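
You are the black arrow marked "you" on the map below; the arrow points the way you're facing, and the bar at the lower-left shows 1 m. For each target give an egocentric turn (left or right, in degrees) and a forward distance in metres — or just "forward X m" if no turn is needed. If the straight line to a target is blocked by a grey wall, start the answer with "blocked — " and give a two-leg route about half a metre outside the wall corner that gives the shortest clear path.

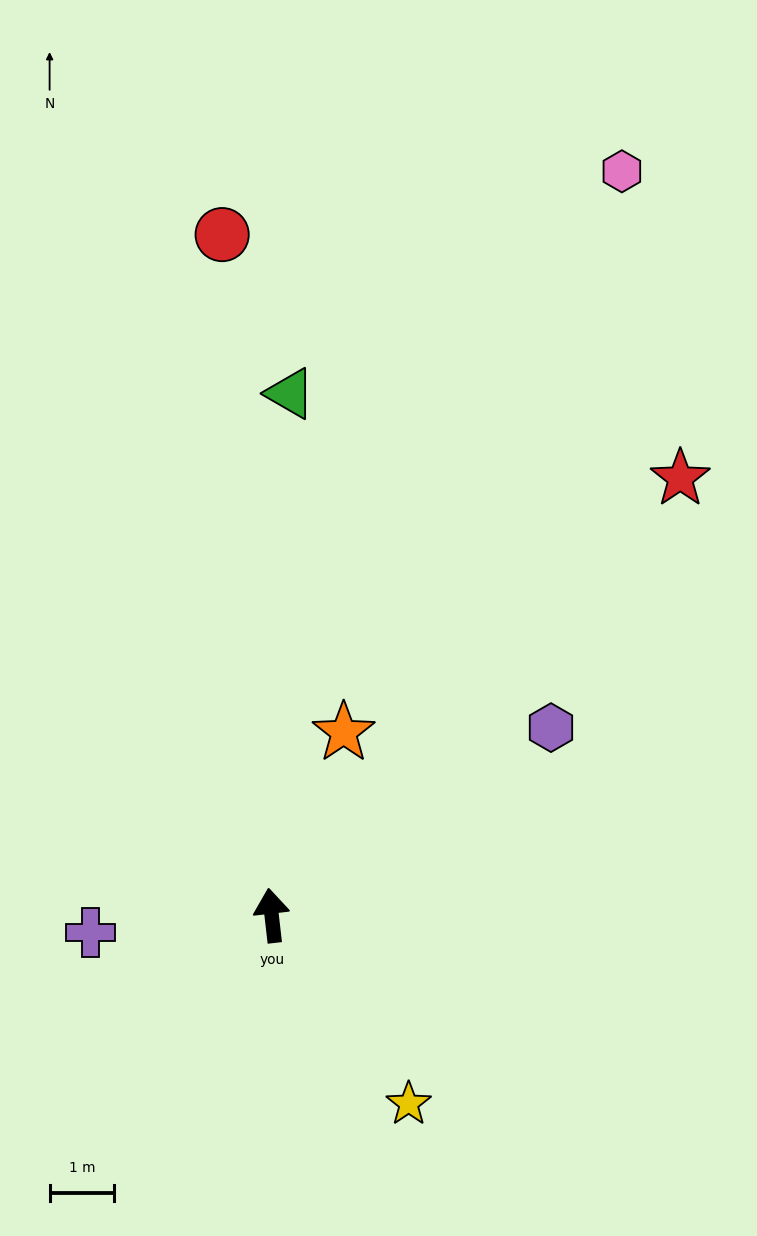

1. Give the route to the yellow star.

turn right 151°, forward 3.6 m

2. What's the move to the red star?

turn right 50°, forward 9.3 m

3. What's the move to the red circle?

turn right 2°, forward 10.6 m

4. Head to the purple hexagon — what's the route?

turn right 63°, forward 5.2 m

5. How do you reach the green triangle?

turn right 9°, forward 8.1 m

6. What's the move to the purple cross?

turn left 89°, forward 2.8 m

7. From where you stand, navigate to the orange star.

turn right 28°, forward 3.1 m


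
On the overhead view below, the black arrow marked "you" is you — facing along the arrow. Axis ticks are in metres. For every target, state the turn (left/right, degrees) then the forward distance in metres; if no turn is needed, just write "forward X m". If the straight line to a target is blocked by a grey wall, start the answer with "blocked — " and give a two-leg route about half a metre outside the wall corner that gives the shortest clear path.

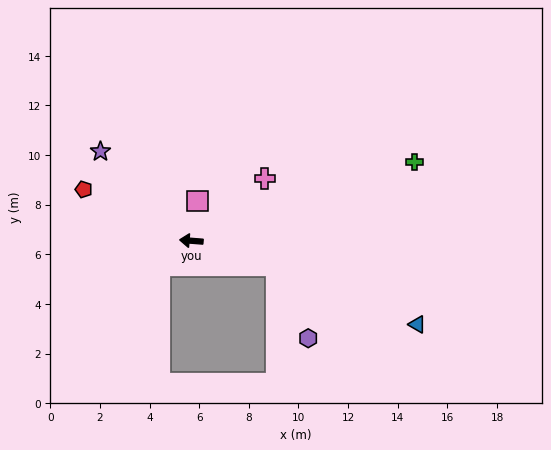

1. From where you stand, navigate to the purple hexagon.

blocked — turn left 168°, forward 3.6 m, then turn right 50°, forward 3.2 m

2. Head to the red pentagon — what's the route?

turn right 21°, forward 4.8 m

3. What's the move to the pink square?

turn right 94°, forward 1.6 m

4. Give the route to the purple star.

turn right 40°, forward 5.1 m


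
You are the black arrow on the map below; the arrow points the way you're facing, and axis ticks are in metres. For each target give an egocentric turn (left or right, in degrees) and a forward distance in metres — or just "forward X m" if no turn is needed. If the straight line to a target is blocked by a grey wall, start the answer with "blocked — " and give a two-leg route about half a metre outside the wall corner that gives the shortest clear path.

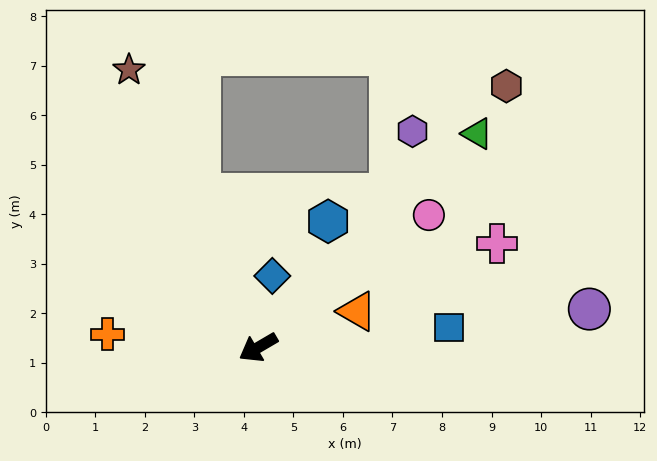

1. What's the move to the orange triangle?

turn left 170°, forward 2.1 m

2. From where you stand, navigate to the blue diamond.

turn right 131°, forward 1.5 m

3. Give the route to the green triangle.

turn right 166°, forward 6.2 m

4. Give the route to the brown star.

turn right 95°, forward 6.2 m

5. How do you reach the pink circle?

turn right 173°, forward 4.4 m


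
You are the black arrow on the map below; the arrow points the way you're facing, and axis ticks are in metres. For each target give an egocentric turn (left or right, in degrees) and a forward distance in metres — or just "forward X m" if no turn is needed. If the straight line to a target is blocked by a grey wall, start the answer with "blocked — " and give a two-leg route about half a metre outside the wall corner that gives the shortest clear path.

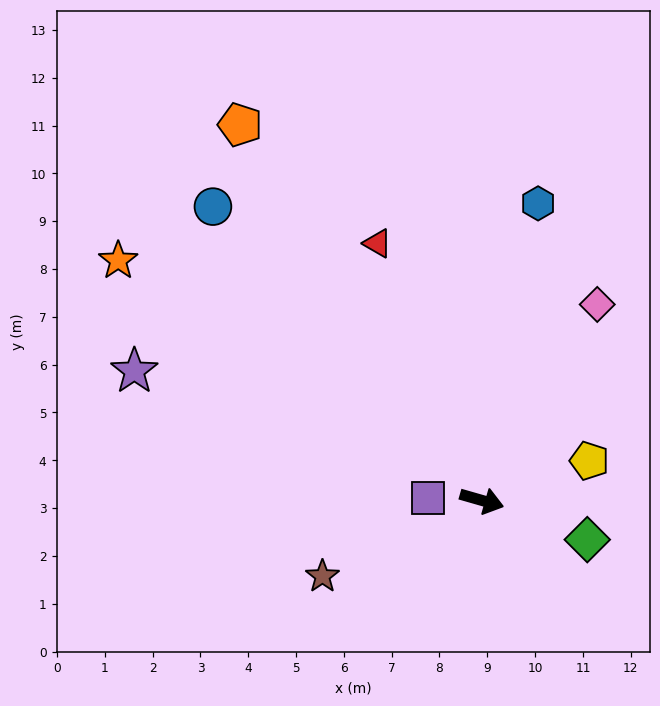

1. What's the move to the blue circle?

turn left 148°, forward 8.3 m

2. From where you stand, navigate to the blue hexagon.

turn left 95°, forward 6.3 m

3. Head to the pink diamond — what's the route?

turn left 76°, forward 4.8 m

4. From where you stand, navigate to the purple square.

turn right 167°, forward 1.1 m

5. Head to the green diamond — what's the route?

turn right 4°, forward 2.4 m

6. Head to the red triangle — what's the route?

turn left 128°, forward 5.8 m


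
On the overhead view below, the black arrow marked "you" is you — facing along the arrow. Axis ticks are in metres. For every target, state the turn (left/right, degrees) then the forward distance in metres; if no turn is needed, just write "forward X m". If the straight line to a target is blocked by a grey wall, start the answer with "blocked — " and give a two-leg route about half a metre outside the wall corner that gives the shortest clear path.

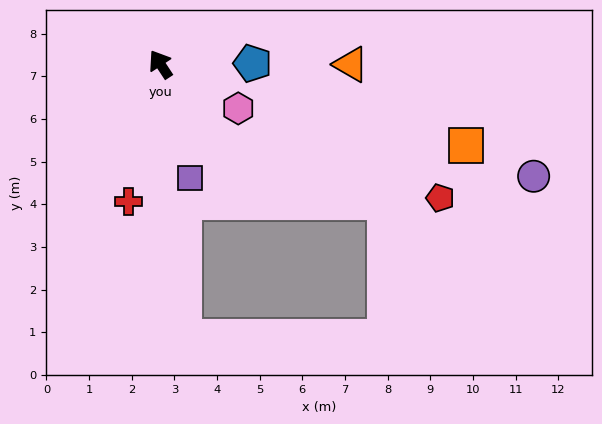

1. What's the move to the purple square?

turn left 161°, forward 2.8 m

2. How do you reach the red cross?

turn left 134°, forward 3.3 m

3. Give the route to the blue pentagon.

turn right 123°, forward 2.2 m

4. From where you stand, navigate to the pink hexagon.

turn right 153°, forward 2.1 m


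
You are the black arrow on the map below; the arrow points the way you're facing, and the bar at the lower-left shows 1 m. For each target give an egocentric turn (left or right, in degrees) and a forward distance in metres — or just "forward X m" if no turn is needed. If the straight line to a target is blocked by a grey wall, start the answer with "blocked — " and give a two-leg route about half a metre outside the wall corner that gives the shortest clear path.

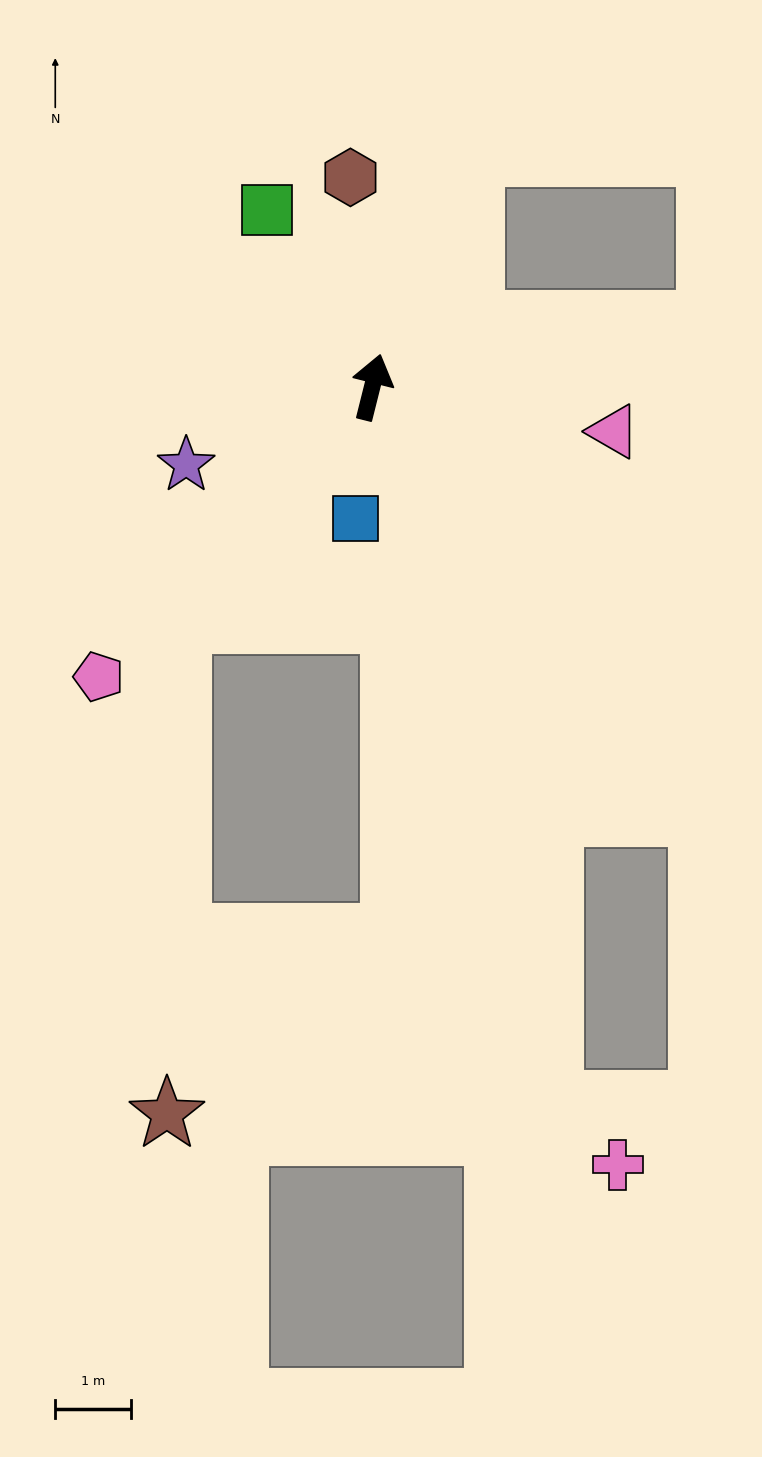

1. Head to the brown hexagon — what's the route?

turn left 20°, forward 2.8 m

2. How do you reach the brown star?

blocked — turn left 154°, forward 4.0 m, then turn left 39°, forward 6.5 m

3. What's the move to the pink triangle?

turn right 86°, forward 3.3 m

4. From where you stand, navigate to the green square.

turn left 45°, forward 2.7 m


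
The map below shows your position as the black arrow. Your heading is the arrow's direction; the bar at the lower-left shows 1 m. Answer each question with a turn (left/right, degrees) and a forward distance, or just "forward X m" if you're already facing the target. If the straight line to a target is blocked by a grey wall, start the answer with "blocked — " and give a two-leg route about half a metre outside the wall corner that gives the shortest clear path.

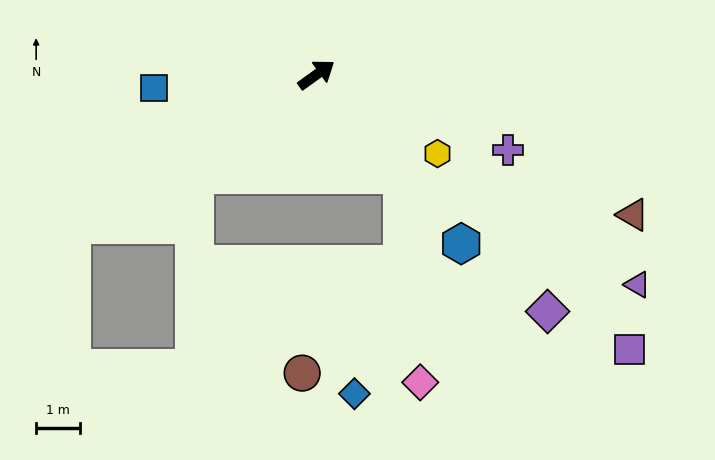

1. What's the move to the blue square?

turn left 149°, forward 3.7 m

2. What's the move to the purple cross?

turn right 57°, forward 4.7 m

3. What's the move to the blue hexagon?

turn right 85°, forward 5.1 m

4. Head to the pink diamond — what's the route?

blocked — turn right 86°, forward 3.0 m, then turn right 35°, forward 4.7 m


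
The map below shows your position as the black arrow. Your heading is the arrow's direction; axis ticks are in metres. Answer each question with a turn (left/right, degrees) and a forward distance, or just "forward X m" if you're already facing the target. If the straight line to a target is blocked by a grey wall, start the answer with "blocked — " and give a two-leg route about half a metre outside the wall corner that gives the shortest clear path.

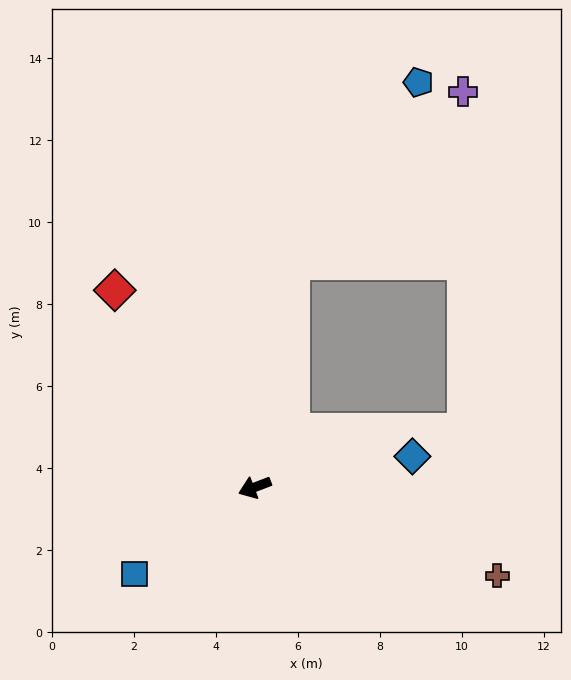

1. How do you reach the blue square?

turn left 15°, forward 3.6 m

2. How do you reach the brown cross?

turn left 139°, forward 6.3 m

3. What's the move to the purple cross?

blocked — turn right 120°, forward 5.6 m, then turn right 36°, forward 5.9 m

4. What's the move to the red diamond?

turn right 75°, forward 5.9 m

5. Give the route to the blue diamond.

turn left 170°, forward 3.9 m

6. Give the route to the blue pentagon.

blocked — turn right 120°, forward 5.6 m, then turn right 26°, forward 5.4 m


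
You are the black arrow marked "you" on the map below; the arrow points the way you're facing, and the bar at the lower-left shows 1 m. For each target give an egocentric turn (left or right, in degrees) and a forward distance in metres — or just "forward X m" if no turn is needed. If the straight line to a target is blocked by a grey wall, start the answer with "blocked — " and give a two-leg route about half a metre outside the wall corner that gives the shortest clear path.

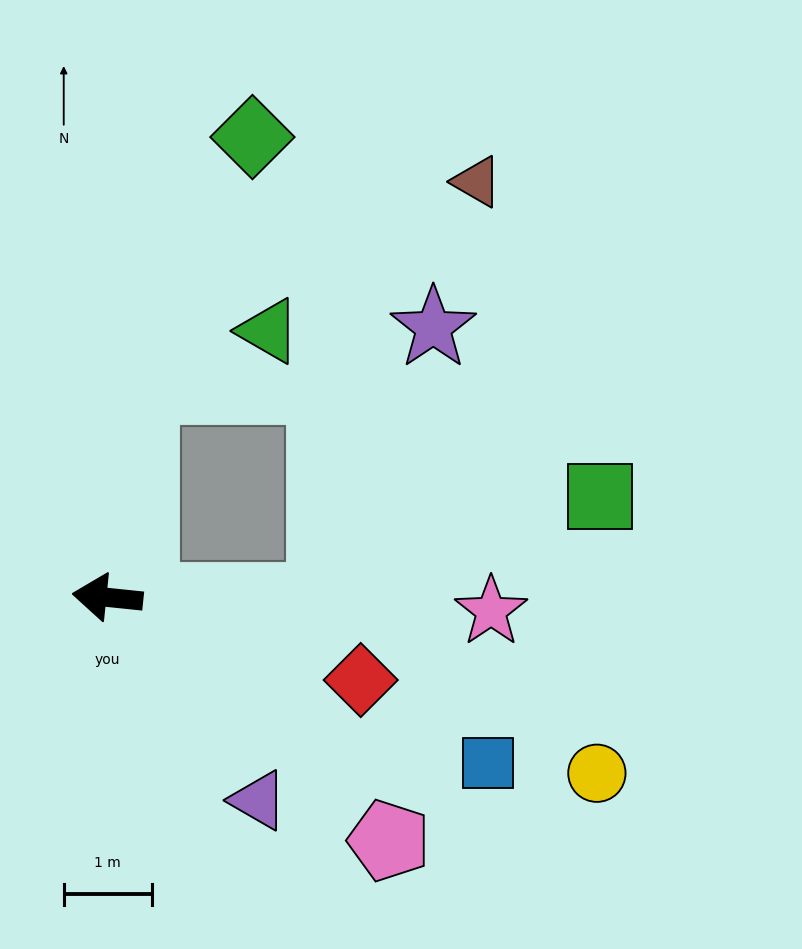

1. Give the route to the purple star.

blocked — turn right 175°, forward 2.5 m, then turn left 69°, forward 3.3 m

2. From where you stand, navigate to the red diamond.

turn left 168°, forward 3.0 m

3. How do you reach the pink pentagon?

turn left 145°, forward 4.2 m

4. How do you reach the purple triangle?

turn left 133°, forward 2.9 m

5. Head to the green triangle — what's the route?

blocked — turn right 93°, forward 2.4 m, then turn right 57°, forward 1.6 m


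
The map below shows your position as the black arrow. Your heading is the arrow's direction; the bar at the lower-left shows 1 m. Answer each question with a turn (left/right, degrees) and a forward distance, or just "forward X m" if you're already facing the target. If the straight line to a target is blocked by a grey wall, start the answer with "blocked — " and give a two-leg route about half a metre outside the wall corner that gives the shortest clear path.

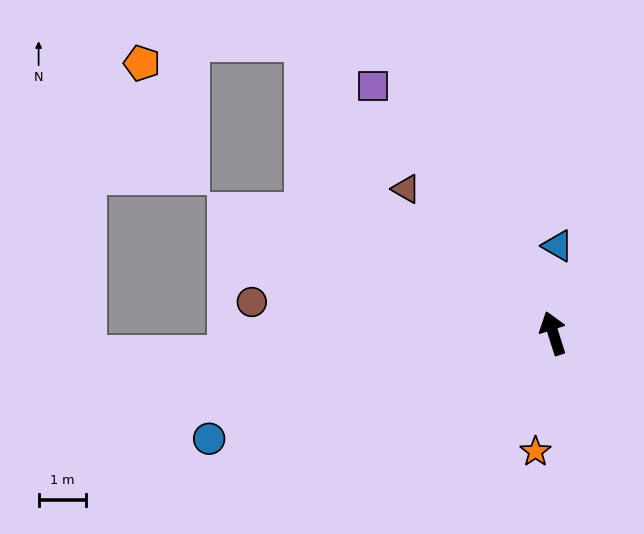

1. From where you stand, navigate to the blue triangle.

turn right 21°, forward 1.8 m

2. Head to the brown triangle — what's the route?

turn left 28°, forward 4.3 m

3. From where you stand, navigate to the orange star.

turn left 154°, forward 2.5 m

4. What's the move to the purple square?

turn left 18°, forward 6.5 m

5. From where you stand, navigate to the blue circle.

turn left 89°, forward 7.6 m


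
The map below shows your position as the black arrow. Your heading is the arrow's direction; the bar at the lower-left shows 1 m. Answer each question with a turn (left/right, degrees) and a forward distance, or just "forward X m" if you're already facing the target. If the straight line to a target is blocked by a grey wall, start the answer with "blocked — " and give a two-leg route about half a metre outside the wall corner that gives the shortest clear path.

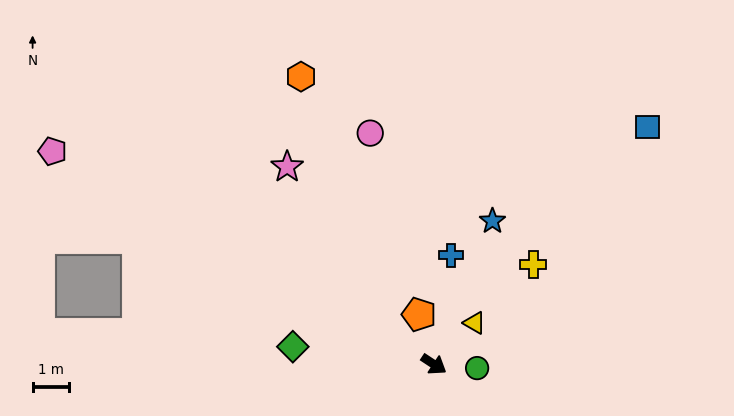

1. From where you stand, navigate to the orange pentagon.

turn left 140°, forward 1.4 m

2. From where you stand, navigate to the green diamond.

turn right 154°, forward 3.9 m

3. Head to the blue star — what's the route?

turn left 101°, forward 4.3 m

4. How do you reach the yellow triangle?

turn left 79°, forward 1.6 m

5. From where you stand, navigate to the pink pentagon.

turn right 176°, forward 12.0 m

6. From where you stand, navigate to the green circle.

turn left 28°, forward 1.2 m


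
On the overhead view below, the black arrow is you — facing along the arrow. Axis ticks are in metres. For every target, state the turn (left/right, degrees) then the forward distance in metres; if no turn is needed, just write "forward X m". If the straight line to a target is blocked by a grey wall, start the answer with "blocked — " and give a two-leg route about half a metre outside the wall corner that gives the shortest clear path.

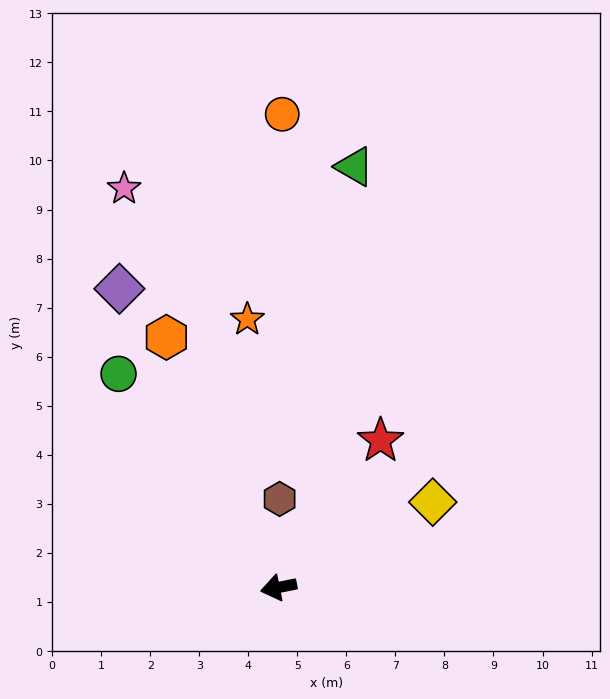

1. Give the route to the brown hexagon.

turn right 102°, forward 1.8 m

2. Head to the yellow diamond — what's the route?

turn right 162°, forward 3.6 m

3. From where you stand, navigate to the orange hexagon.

turn right 77°, forward 5.6 m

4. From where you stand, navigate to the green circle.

turn right 65°, forward 5.4 m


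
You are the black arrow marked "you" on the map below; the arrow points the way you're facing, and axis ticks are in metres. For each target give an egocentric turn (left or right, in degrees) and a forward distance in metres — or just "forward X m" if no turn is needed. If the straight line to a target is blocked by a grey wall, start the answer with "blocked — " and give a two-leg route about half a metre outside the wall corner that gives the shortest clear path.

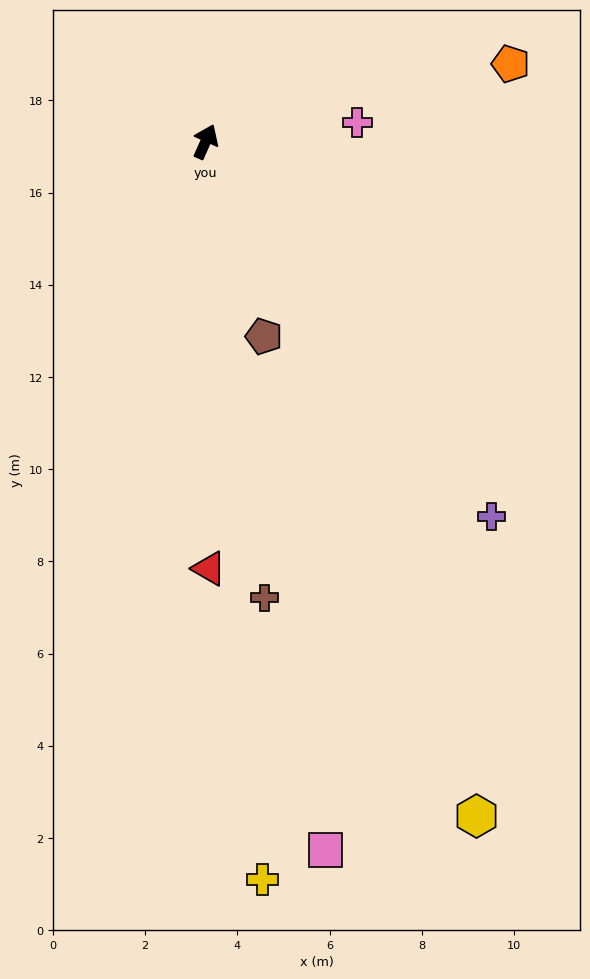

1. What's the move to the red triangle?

turn right 155°, forward 9.3 m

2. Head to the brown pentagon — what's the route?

turn right 139°, forward 4.4 m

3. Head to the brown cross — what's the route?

turn right 149°, forward 10.0 m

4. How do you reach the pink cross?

turn right 59°, forward 3.3 m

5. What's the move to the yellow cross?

turn right 152°, forward 16.0 m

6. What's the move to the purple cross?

turn right 119°, forward 10.2 m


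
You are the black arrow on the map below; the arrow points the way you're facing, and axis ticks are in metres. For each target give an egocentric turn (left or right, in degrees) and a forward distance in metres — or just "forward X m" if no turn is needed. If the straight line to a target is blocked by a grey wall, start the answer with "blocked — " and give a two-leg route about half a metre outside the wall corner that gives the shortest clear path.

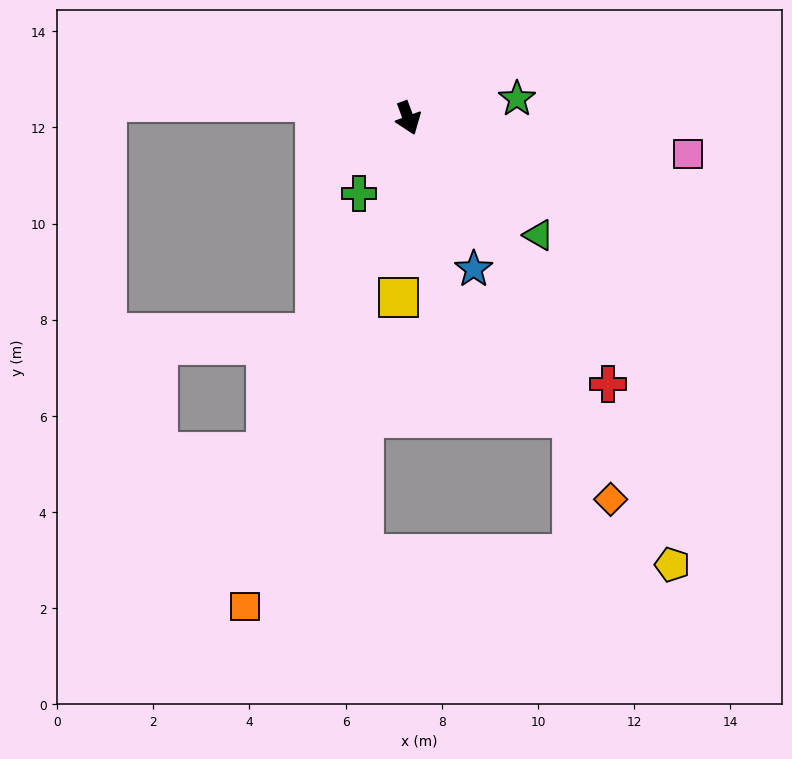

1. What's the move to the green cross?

turn right 53°, forward 1.9 m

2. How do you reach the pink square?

turn left 62°, forward 5.9 m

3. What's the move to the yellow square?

turn right 23°, forward 3.7 m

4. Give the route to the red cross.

turn left 17°, forward 6.9 m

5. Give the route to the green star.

turn left 80°, forward 2.3 m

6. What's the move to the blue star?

turn left 3°, forward 3.4 m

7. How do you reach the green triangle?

turn left 28°, forward 3.6 m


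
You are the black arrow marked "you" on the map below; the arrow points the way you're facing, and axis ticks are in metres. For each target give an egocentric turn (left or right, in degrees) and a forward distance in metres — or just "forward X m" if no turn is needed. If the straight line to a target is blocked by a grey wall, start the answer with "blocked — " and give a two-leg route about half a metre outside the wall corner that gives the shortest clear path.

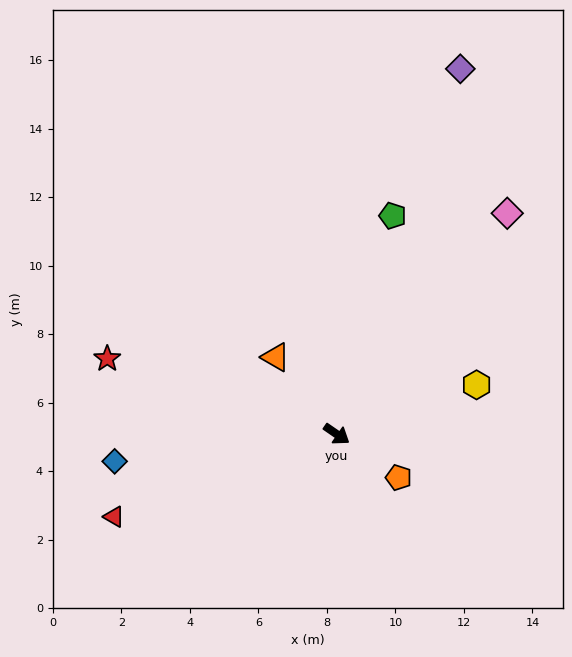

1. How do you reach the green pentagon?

turn left 110°, forward 6.6 m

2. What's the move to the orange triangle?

turn left 163°, forward 2.9 m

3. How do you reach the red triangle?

turn right 125°, forward 6.9 m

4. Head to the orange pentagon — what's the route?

forward 2.2 m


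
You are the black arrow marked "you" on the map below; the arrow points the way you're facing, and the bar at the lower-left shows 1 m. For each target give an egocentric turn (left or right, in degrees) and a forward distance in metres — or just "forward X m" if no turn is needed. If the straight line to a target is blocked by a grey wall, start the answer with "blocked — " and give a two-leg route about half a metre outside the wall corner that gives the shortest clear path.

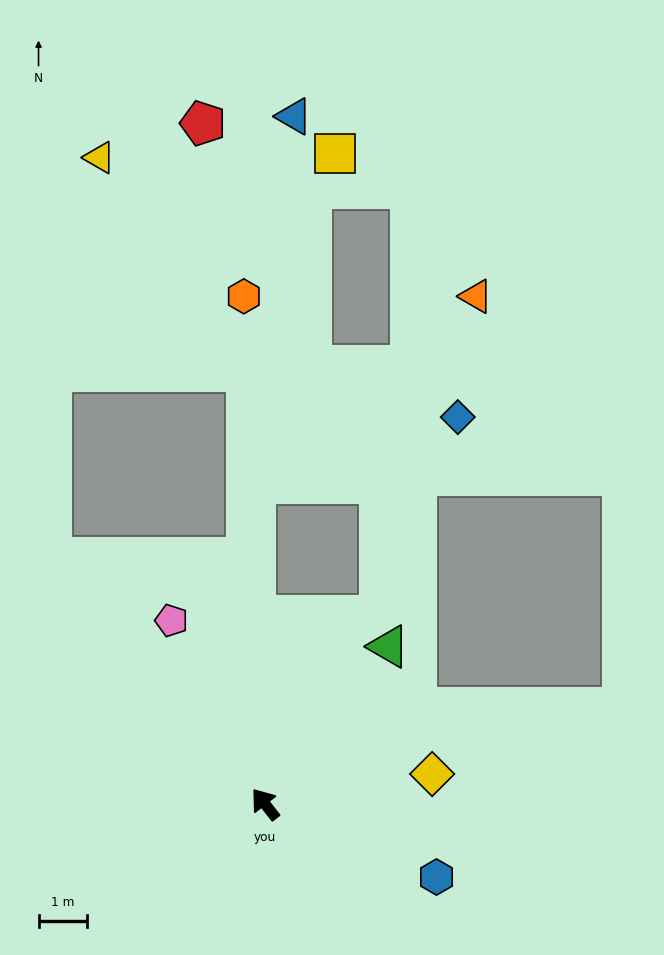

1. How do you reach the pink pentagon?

turn right 11°, forward 4.3 m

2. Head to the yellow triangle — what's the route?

blocked — turn right 36°, forward 9.0 m, then turn left 33°, forward 5.4 m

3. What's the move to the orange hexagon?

turn right 36°, forward 10.6 m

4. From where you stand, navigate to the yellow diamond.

turn right 118°, forward 3.5 m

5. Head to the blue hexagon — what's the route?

turn right 151°, forward 3.9 m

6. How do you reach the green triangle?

turn right 76°, forward 4.2 m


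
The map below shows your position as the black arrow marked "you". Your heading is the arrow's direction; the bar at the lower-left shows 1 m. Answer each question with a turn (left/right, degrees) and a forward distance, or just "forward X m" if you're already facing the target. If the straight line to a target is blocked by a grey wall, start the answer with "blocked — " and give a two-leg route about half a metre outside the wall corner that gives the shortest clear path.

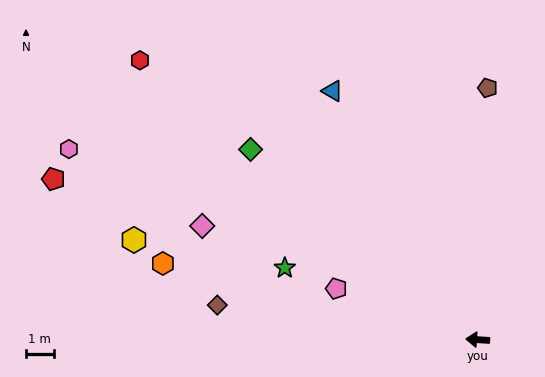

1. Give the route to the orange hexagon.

turn right 10°, forward 11.8 m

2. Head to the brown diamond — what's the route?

turn right 4°, forward 9.5 m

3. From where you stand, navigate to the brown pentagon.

turn right 88°, forward 9.1 m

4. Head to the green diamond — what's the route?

turn right 36°, forward 10.8 m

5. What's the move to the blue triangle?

turn right 56°, forward 10.4 m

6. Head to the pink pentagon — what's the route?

turn right 16°, forward 5.5 m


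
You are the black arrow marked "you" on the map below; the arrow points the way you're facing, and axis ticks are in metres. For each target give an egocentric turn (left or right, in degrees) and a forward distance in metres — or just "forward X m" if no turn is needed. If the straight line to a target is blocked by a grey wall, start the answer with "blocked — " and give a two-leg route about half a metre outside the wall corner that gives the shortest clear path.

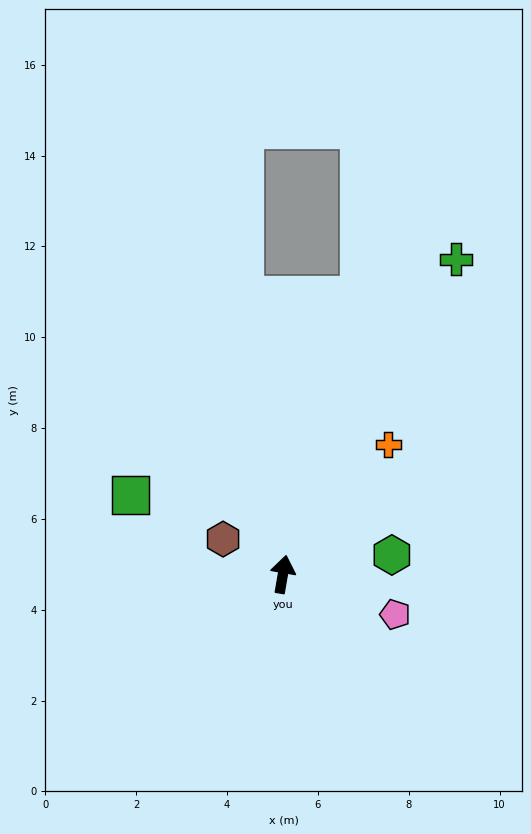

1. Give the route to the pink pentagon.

turn right 100°, forward 2.6 m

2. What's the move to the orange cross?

turn right 29°, forward 3.7 m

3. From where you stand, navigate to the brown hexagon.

turn left 69°, forward 1.5 m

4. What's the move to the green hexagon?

turn right 70°, forward 2.4 m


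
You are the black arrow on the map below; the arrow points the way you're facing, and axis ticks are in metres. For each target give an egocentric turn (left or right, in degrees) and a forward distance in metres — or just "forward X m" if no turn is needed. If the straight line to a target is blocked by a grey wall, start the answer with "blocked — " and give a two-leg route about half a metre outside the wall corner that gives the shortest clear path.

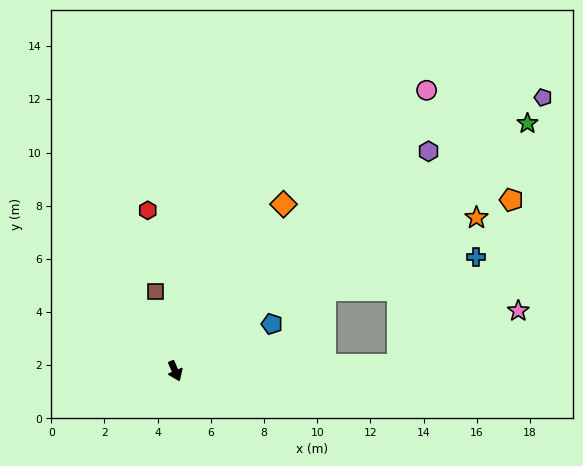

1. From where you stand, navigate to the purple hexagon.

turn left 108°, forward 12.6 m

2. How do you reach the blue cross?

blocked — turn left 68°, forward 8.4 m, then turn left 53°, forward 5.0 m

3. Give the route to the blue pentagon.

turn left 93°, forward 4.0 m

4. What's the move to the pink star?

blocked — turn left 68°, forward 8.4 m, then turn left 23°, forward 5.0 m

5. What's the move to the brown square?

turn left 170°, forward 3.1 m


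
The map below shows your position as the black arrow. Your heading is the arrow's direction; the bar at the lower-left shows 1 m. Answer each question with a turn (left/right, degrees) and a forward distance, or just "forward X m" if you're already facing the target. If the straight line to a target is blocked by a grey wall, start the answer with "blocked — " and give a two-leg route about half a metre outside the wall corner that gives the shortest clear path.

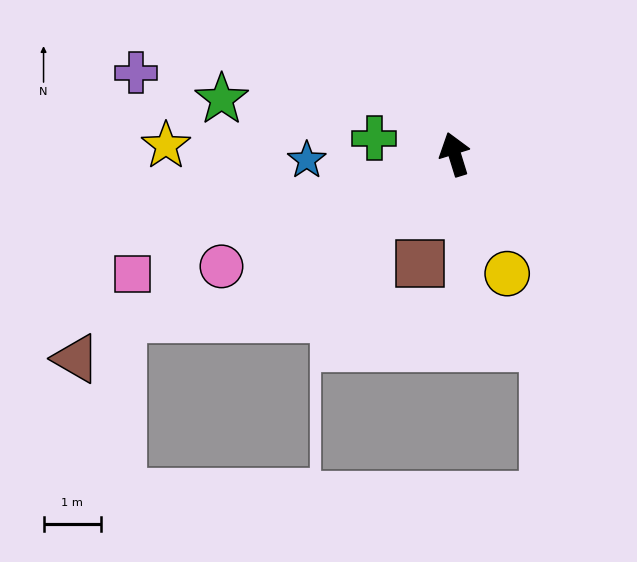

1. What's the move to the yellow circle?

turn right 173°, forward 2.3 m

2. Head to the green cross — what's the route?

turn left 62°, forward 1.4 m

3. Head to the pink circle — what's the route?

turn left 99°, forward 4.5 m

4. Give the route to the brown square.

turn left 145°, forward 2.0 m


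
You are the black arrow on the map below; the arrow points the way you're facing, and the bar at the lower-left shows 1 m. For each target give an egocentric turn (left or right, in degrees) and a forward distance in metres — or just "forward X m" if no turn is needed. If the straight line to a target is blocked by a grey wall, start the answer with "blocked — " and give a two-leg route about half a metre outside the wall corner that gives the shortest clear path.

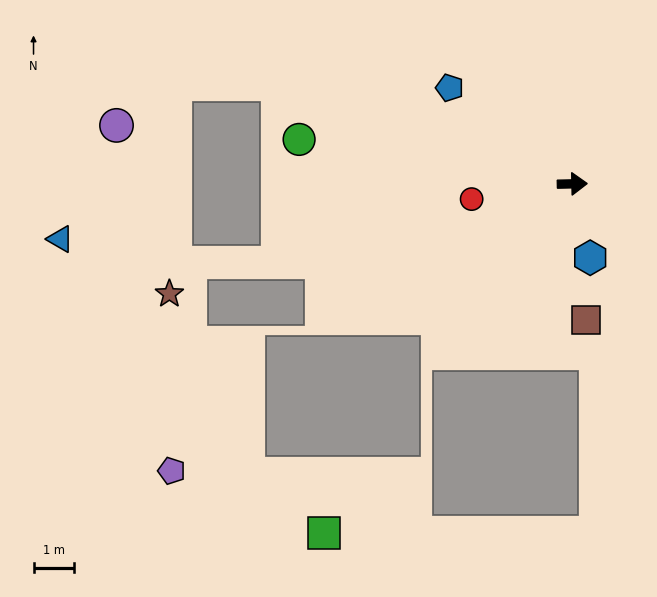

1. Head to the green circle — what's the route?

turn left 170°, forward 6.8 m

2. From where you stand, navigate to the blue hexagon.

turn right 78°, forward 1.9 m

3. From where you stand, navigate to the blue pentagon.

turn left 141°, forward 3.8 m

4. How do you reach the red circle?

turn right 173°, forward 2.5 m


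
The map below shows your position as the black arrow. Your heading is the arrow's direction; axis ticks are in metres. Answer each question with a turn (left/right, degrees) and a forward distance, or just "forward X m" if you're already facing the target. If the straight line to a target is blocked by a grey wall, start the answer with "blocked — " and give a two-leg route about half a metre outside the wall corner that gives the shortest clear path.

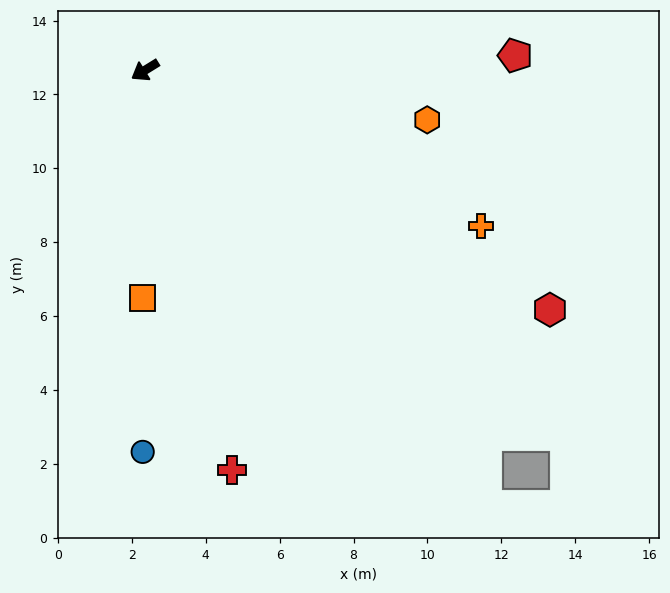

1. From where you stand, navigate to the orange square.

turn left 58°, forward 6.2 m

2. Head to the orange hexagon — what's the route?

turn left 138°, forward 7.8 m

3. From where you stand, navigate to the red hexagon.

turn left 118°, forward 12.7 m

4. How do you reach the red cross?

turn left 71°, forward 11.1 m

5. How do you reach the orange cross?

turn left 123°, forward 10.0 m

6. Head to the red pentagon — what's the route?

turn left 151°, forward 10.0 m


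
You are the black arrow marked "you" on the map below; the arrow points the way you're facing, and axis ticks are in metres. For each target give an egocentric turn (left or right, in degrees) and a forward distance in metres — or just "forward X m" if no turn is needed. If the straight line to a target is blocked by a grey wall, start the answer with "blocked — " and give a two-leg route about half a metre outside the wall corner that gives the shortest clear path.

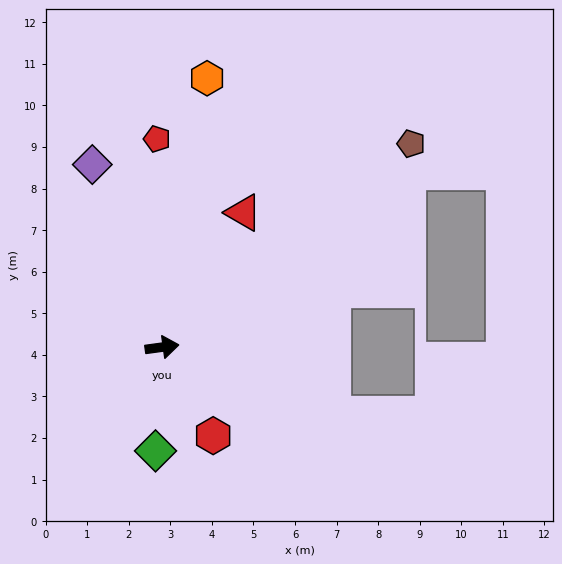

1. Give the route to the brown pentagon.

turn left 31°, forward 7.7 m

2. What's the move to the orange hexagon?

turn left 73°, forward 6.6 m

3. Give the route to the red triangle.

turn left 51°, forward 3.8 m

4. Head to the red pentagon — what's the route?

turn left 84°, forward 5.0 m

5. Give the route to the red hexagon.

turn right 68°, forward 2.5 m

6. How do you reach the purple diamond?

turn left 103°, forward 4.7 m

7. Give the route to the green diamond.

turn right 101°, forward 2.5 m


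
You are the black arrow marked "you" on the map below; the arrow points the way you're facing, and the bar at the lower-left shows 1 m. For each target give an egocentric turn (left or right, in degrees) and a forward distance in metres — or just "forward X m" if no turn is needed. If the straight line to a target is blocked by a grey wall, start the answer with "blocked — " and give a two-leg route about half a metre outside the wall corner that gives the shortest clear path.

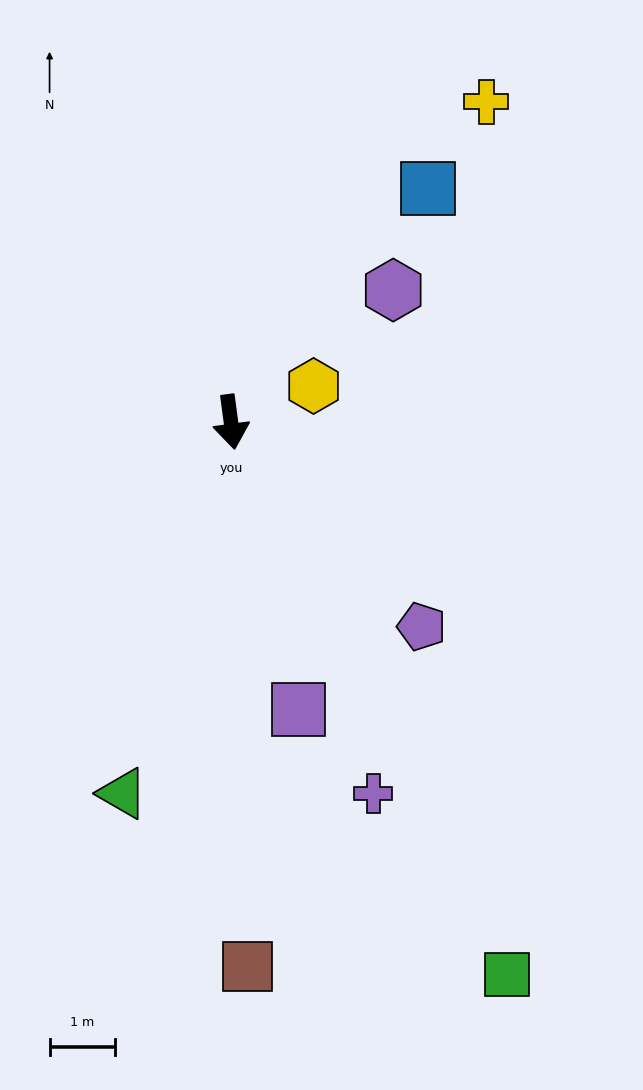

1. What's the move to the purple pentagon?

turn left 35°, forward 4.3 m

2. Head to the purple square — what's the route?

turn left 6°, forward 4.5 m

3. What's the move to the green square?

turn left 19°, forward 9.4 m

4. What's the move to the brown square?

turn right 6°, forward 8.3 m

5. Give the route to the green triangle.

turn right 24°, forward 5.9 m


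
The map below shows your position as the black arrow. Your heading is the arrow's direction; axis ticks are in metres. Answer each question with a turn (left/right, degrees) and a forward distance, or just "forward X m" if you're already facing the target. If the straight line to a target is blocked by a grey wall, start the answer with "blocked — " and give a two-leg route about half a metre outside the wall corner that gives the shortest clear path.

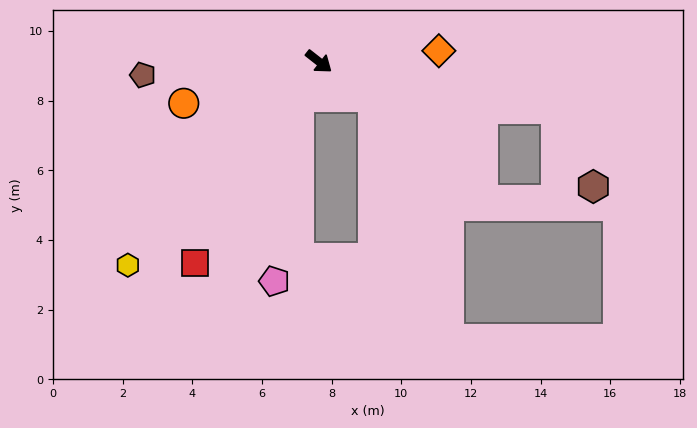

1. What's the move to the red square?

turn right 83°, forward 6.8 m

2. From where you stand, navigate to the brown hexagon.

blocked — turn left 27°, forward 6.9 m, then turn right 53°, forward 2.5 m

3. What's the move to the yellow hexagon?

turn right 95°, forward 8.0 m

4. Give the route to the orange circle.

turn right 125°, forward 4.1 m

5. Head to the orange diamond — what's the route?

turn left 43°, forward 3.5 m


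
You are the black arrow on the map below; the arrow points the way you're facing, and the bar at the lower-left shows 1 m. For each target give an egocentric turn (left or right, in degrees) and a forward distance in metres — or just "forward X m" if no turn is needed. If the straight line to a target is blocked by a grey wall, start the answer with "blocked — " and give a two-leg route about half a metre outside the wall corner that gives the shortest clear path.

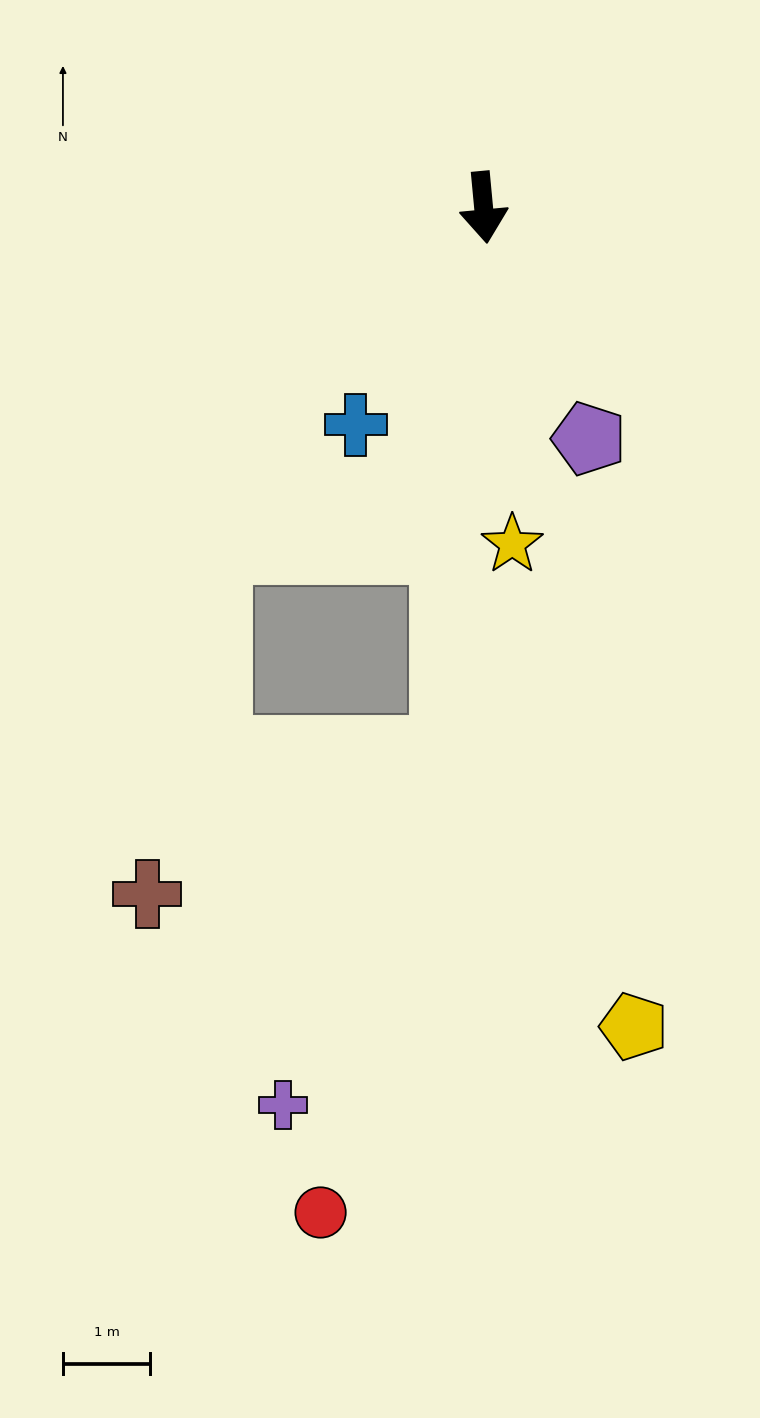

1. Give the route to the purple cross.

blocked — turn right 9°, forward 6.3 m, then turn right 21°, forward 4.5 m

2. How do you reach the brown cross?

blocked — turn right 9°, forward 6.3 m, then turn right 61°, forward 3.8 m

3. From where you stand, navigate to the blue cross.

turn right 36°, forward 2.9 m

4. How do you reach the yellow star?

forward 3.9 m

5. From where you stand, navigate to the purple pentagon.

turn left 19°, forward 2.9 m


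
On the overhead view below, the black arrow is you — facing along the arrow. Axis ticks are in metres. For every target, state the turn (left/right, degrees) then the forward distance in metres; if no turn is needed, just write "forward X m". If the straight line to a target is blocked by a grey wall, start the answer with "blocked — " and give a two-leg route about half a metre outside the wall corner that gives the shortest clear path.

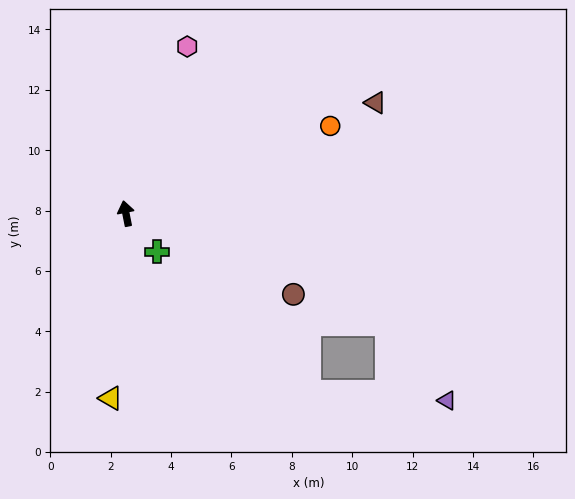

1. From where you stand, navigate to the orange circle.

turn right 78°, forward 7.4 m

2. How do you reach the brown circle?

turn right 127°, forward 6.2 m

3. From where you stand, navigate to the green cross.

turn right 152°, forward 1.6 m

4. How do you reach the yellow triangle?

turn left 164°, forward 6.1 m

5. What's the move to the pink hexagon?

turn right 31°, forward 5.9 m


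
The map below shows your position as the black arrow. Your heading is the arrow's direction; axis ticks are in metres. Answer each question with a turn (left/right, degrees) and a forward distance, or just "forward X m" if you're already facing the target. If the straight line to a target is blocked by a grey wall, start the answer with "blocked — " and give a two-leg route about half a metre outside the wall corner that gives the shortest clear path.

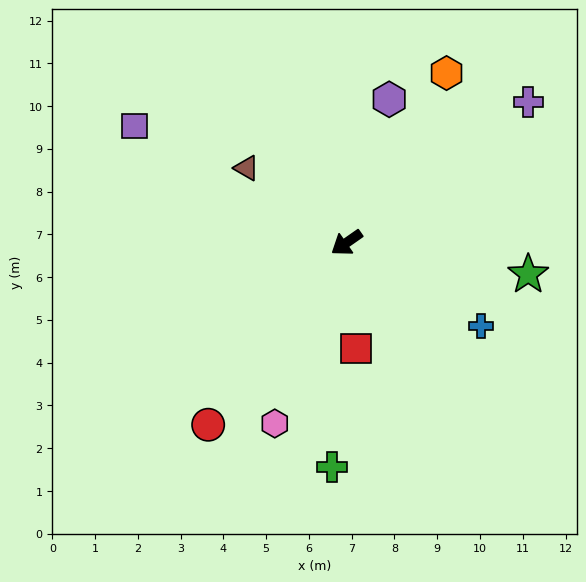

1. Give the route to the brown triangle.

turn right 72°, forward 2.9 m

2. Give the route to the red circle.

turn left 18°, forward 5.3 m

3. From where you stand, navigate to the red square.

turn left 60°, forward 2.5 m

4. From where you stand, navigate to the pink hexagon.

turn left 33°, forward 4.5 m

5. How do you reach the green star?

turn left 135°, forward 4.3 m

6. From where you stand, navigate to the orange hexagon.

turn right 155°, forward 4.6 m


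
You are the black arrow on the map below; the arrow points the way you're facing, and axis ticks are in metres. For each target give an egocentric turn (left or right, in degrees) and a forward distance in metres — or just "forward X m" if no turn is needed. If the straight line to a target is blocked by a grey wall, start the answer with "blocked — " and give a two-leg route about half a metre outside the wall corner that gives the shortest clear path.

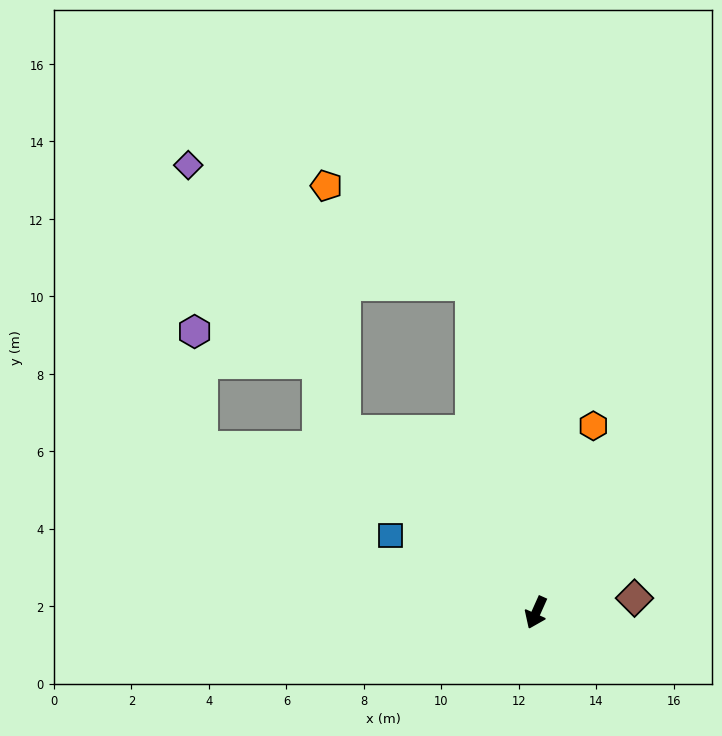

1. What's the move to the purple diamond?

blocked — turn right 145°, forward 8.6 m, then turn left 56°, forward 7.9 m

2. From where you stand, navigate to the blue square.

turn right 94°, forward 4.3 m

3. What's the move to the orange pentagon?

blocked — turn right 145°, forward 8.6 m, then turn left 45°, forward 4.5 m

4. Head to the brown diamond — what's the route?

turn left 122°, forward 2.6 m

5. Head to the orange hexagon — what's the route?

turn right 173°, forward 5.0 m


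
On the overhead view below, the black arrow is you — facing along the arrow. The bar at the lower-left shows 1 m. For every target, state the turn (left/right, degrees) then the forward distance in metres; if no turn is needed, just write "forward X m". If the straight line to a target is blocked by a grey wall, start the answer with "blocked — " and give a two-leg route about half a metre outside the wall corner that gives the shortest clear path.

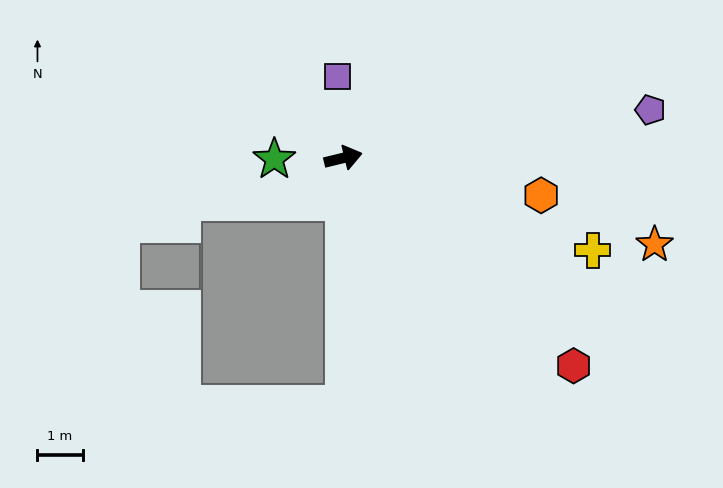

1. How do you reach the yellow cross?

turn right 34°, forward 5.9 m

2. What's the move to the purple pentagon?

turn right 5°, forward 6.9 m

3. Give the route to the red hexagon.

turn right 56°, forward 6.9 m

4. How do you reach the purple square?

turn left 80°, forward 1.8 m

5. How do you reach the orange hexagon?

turn right 24°, forward 4.5 m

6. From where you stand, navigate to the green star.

turn left 167°, forward 1.5 m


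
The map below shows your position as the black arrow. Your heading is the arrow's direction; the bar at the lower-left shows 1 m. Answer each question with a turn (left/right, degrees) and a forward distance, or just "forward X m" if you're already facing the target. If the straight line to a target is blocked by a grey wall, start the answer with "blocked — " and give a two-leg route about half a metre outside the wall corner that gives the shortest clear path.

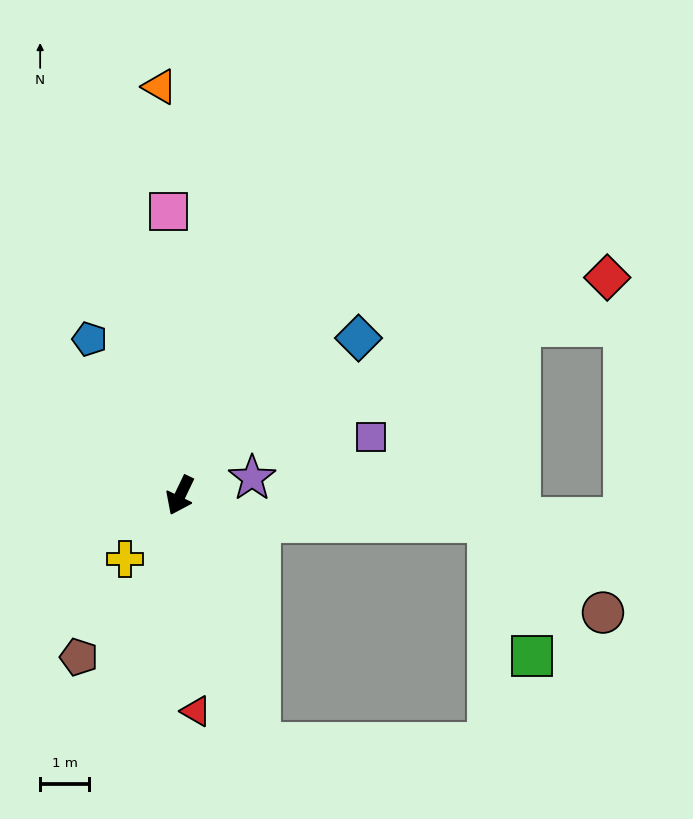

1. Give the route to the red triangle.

turn left 30°, forward 4.4 m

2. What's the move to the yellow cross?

turn right 15°, forward 1.7 m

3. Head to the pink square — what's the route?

turn right 152°, forward 5.8 m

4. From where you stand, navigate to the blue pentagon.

turn right 124°, forward 3.7 m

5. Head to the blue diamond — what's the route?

turn left 157°, forward 4.9 m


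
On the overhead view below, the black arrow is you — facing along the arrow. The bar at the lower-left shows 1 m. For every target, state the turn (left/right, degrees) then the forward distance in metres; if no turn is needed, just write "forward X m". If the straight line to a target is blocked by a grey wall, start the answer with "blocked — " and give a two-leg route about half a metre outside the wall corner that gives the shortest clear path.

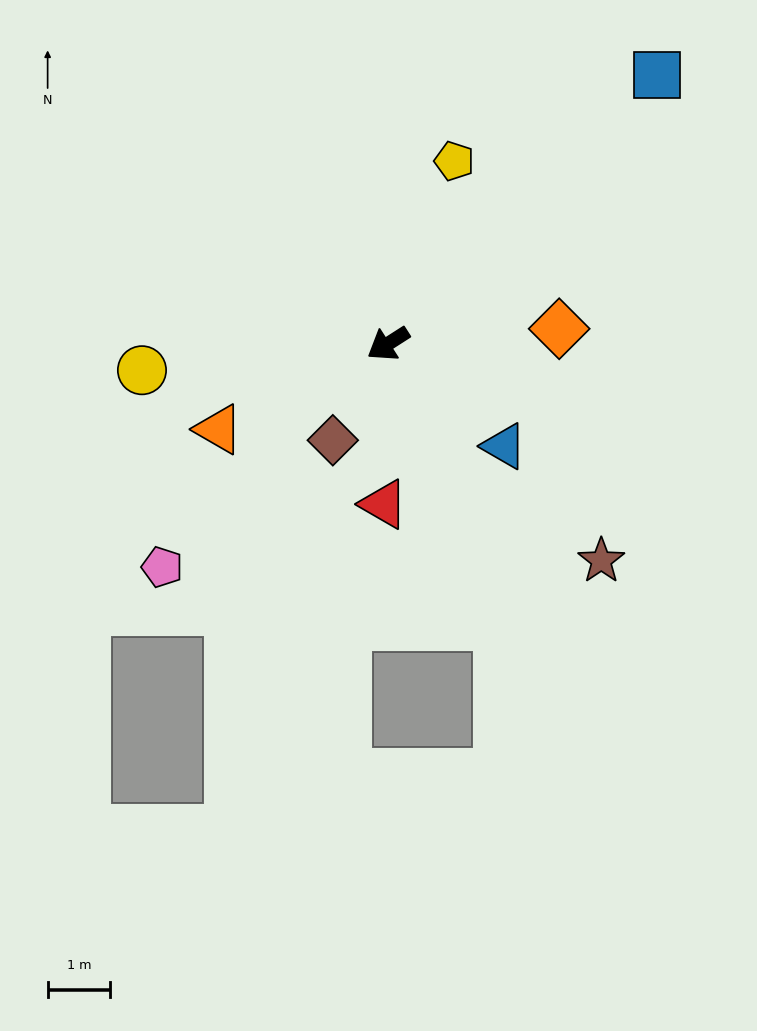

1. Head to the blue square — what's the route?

turn right 168°, forward 6.1 m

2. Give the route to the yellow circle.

turn right 27°, forward 4.0 m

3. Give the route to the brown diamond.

turn left 28°, forward 1.8 m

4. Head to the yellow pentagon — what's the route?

turn right 143°, forward 3.1 m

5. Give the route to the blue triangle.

turn left 106°, forward 2.5 m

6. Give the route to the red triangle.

turn left 56°, forward 2.6 m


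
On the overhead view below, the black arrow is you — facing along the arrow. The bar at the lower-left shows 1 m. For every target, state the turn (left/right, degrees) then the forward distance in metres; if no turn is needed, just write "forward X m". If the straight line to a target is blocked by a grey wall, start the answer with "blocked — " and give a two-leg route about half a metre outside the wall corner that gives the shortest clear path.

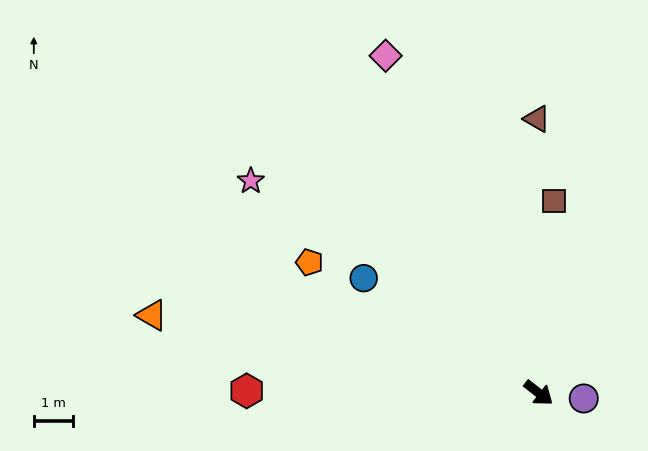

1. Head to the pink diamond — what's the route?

turn left 152°, forward 9.4 m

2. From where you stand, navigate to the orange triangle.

turn right 153°, forward 10.1 m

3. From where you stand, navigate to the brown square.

turn left 123°, forward 4.9 m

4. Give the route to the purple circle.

turn left 31°, forward 1.2 m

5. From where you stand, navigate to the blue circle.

turn right 175°, forward 5.3 m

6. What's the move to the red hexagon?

turn right 142°, forward 7.4 m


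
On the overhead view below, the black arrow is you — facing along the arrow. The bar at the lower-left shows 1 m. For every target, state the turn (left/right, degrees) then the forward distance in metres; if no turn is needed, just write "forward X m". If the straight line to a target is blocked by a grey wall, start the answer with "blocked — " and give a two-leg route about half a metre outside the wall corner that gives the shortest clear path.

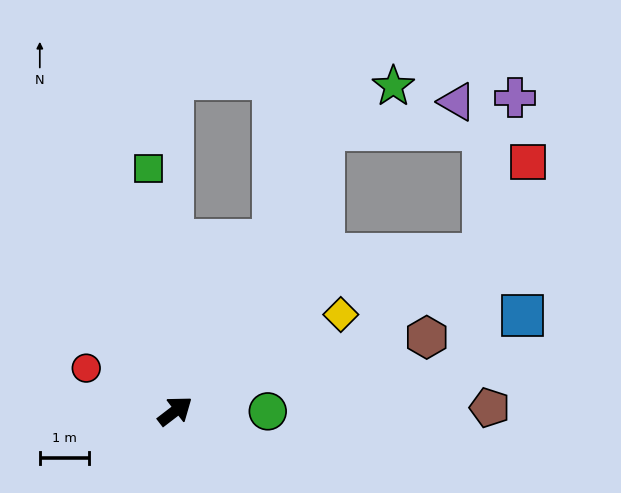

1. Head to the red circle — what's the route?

turn left 117°, forward 2.0 m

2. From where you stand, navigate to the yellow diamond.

turn right 7°, forward 3.9 m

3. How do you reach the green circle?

turn right 38°, forward 1.9 m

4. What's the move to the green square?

turn left 59°, forward 5.0 m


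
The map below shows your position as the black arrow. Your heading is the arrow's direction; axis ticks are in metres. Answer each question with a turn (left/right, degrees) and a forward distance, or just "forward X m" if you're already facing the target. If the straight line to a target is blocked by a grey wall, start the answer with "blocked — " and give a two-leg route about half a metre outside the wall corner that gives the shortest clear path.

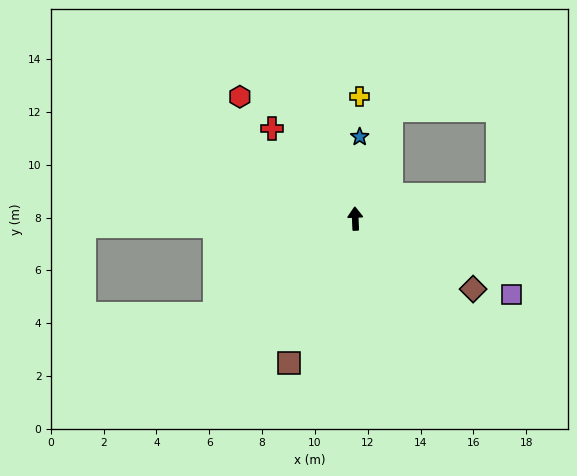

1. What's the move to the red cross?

turn left 40°, forward 4.6 m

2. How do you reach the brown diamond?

turn right 123°, forward 5.2 m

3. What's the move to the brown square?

turn left 153°, forward 6.0 m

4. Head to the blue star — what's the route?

turn right 5°, forward 3.1 m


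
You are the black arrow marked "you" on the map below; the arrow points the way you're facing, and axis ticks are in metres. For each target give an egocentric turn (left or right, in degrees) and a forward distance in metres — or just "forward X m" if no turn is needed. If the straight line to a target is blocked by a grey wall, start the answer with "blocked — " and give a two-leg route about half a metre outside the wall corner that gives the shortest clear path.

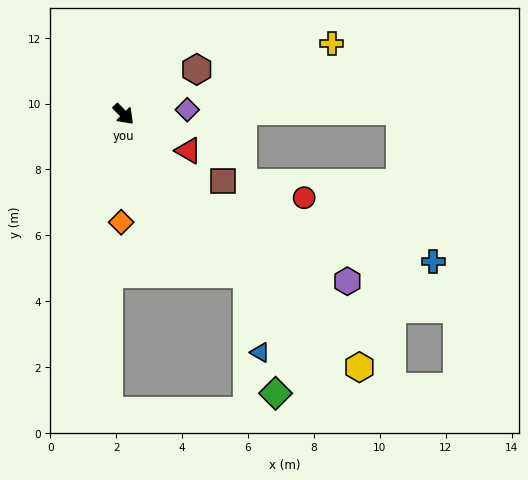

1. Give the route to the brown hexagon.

turn left 77°, forward 2.6 m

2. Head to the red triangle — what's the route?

turn left 16°, forward 2.3 m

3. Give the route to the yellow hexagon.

forward 10.5 m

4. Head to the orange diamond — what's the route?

turn right 46°, forward 3.3 m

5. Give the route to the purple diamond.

turn left 50°, forward 1.9 m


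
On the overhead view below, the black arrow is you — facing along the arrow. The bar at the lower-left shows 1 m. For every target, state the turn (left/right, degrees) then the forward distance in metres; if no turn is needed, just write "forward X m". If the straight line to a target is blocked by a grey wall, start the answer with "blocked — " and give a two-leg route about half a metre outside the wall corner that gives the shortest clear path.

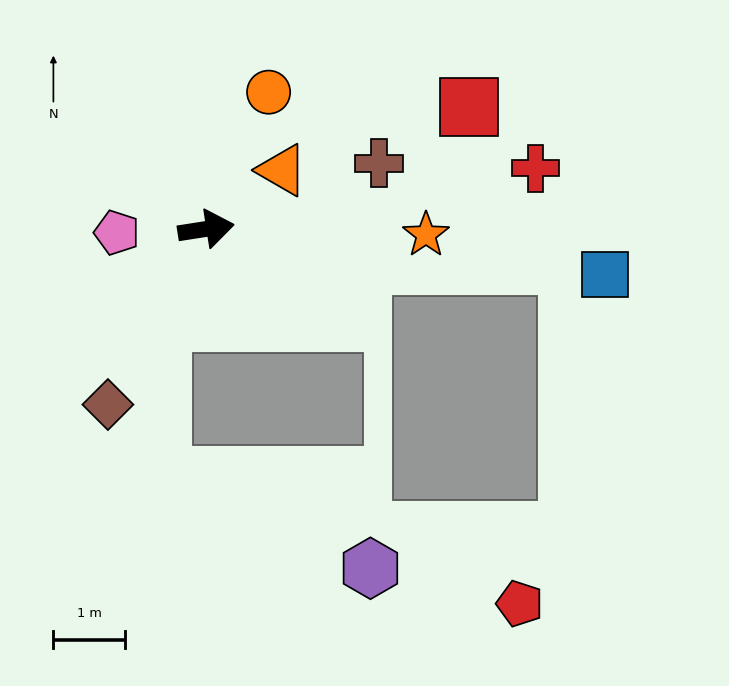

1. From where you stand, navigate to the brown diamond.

turn right 128°, forward 2.8 m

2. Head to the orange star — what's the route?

turn right 10°, forward 3.1 m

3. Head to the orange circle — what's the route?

turn left 57°, forward 2.1 m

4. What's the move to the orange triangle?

turn left 29°, forward 1.3 m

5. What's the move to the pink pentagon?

turn left 173°, forward 1.2 m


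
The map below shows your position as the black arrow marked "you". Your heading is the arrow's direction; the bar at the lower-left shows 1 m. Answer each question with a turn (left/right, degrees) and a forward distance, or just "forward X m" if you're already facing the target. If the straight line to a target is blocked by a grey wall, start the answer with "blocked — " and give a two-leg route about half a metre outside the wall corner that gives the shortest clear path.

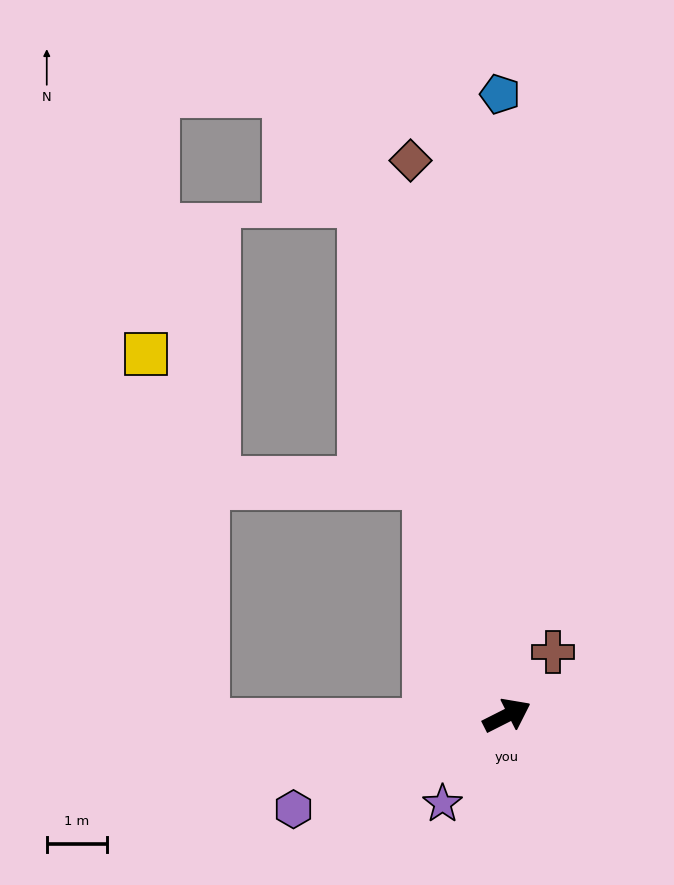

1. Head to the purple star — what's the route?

turn right 153°, forward 1.8 m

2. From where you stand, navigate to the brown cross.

turn left 27°, forward 1.3 m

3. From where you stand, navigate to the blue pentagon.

turn left 64°, forward 10.3 m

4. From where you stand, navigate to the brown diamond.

turn left 73°, forward 9.3 m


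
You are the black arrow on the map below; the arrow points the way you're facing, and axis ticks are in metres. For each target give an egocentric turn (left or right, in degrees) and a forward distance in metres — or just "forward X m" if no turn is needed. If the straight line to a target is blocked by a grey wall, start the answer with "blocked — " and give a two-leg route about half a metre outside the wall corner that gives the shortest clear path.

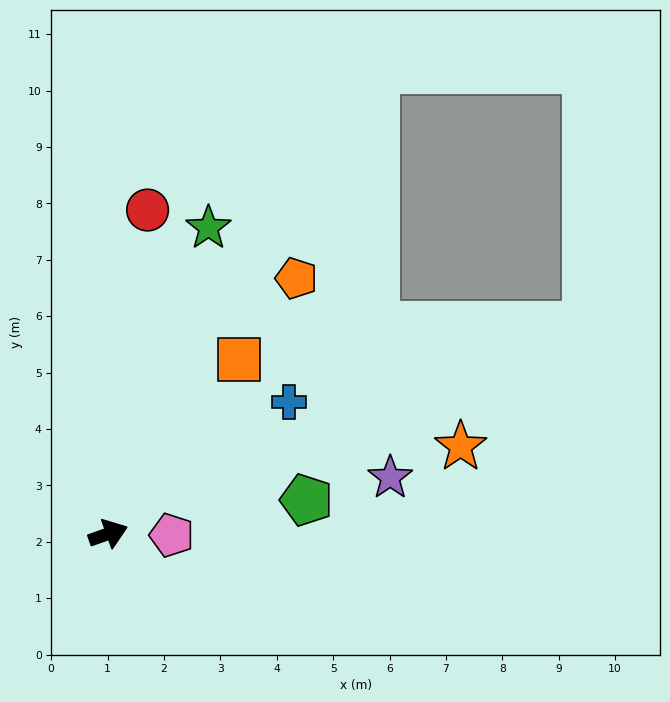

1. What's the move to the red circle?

turn left 63°, forward 5.8 m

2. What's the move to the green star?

turn left 52°, forward 5.7 m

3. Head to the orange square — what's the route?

turn left 34°, forward 3.9 m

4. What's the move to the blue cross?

turn left 16°, forward 4.0 m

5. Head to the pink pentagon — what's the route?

turn right 21°, forward 1.1 m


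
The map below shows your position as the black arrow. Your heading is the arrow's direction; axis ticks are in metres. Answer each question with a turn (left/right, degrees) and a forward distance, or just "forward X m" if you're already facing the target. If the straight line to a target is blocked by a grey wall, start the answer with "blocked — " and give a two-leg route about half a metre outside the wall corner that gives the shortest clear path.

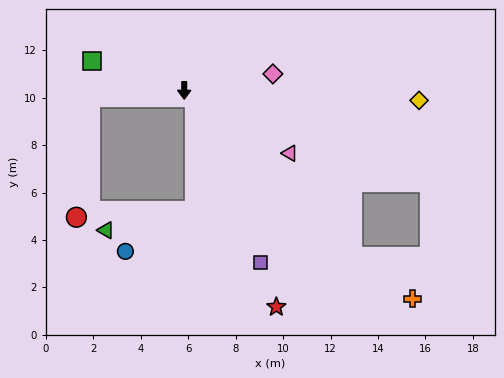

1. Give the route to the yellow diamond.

turn left 88°, forward 9.9 m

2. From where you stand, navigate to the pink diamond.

turn left 101°, forward 3.8 m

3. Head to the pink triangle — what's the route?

turn left 59°, forward 5.2 m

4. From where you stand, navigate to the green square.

turn right 108°, forward 4.1 m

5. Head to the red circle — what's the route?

blocked — turn right 86°, forward 4.0 m, then turn left 80°, forward 5.1 m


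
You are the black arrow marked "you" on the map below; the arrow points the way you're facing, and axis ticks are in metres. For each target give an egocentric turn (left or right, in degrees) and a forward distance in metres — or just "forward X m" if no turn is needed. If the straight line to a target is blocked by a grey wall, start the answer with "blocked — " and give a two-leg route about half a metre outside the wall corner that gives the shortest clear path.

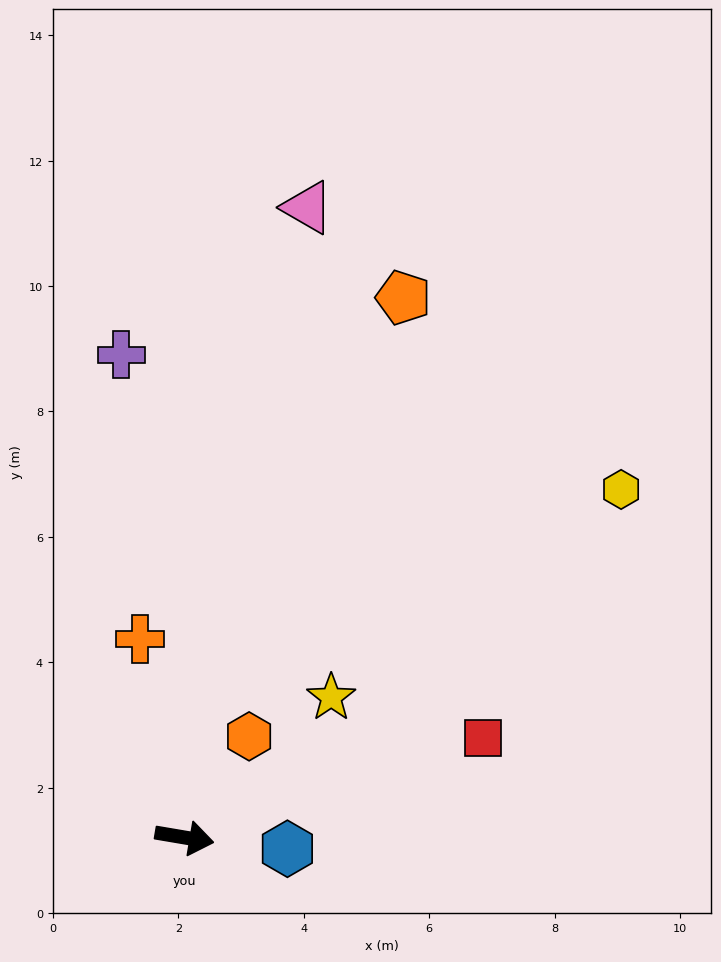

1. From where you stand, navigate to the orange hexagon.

turn left 67°, forward 1.9 m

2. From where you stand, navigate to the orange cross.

turn left 112°, forward 3.2 m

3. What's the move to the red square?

turn left 28°, forward 5.0 m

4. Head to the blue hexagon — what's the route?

turn left 3°, forward 1.7 m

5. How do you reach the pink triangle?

turn left 89°, forward 10.2 m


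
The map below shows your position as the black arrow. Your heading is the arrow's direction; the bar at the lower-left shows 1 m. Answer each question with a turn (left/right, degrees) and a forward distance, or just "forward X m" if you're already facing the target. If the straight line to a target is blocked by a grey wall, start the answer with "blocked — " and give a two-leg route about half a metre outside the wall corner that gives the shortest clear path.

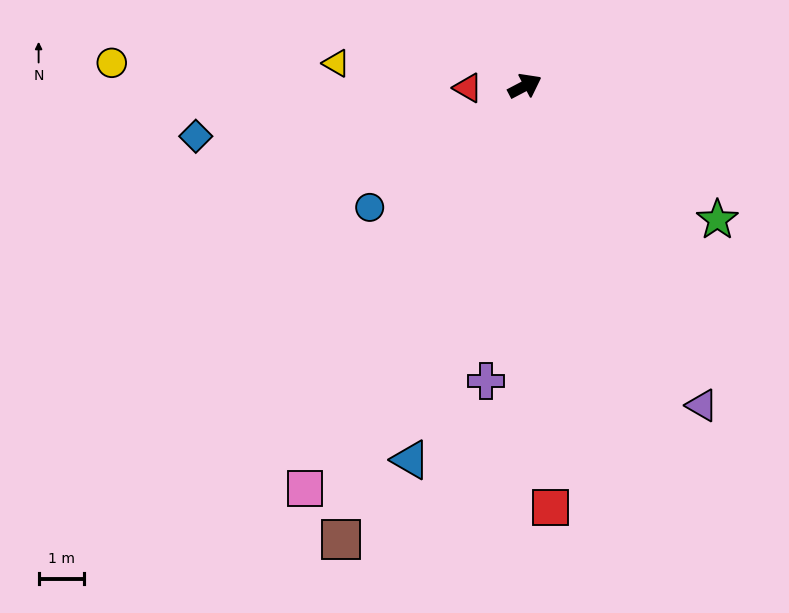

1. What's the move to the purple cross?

turn right 125°, forward 6.5 m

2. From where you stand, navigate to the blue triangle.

turn right 135°, forward 8.6 m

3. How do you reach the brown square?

turn right 140°, forward 10.7 m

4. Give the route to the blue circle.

turn right 170°, forward 4.3 m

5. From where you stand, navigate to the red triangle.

turn left 154°, forward 1.2 m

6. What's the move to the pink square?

turn right 146°, forward 10.0 m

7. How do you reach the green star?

turn right 62°, forward 5.1 m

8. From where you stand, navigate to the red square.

turn right 114°, forward 9.2 m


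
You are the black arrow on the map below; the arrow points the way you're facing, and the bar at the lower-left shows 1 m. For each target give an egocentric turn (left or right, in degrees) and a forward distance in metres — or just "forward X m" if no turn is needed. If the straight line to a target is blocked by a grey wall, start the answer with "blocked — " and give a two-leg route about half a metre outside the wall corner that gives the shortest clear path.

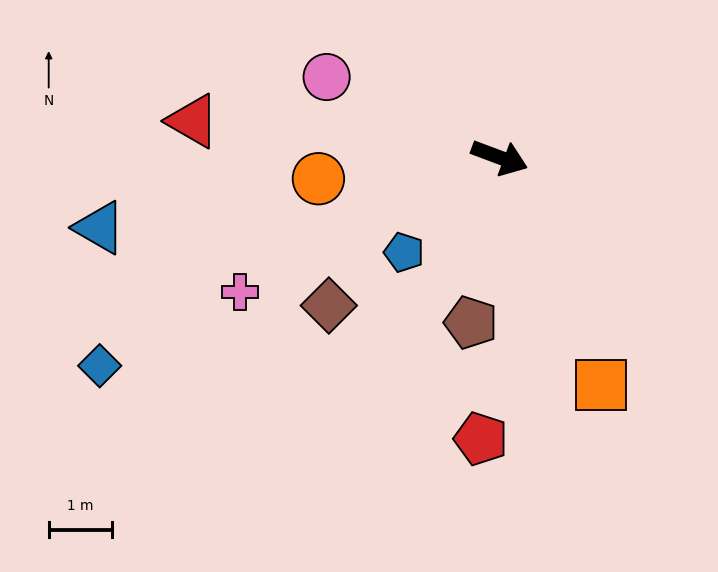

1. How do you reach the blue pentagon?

turn right 115°, forward 2.1 m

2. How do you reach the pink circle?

turn left 176°, forward 3.0 m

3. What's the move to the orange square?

turn right 45°, forward 4.0 m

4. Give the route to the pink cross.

turn right 132°, forward 4.6 m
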